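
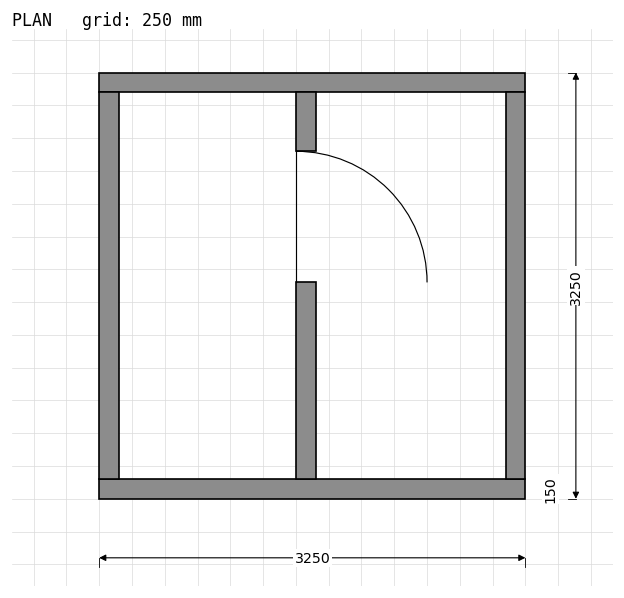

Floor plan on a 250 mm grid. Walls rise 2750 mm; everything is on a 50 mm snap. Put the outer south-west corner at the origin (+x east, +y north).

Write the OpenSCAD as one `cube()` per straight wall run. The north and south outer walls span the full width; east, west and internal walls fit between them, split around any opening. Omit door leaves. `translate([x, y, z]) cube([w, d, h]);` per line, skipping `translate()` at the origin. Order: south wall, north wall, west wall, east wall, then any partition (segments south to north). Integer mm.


cube([3250, 150, 2750]);
translate([0, 3100, 0]) cube([3250, 150, 2750]);
translate([0, 150, 0]) cube([150, 2950, 2750]);
translate([3100, 150, 0]) cube([150, 2950, 2750]);
translate([1500, 150, 0]) cube([150, 1500, 2750]);
translate([1500, 2650, 0]) cube([150, 450, 2750]);


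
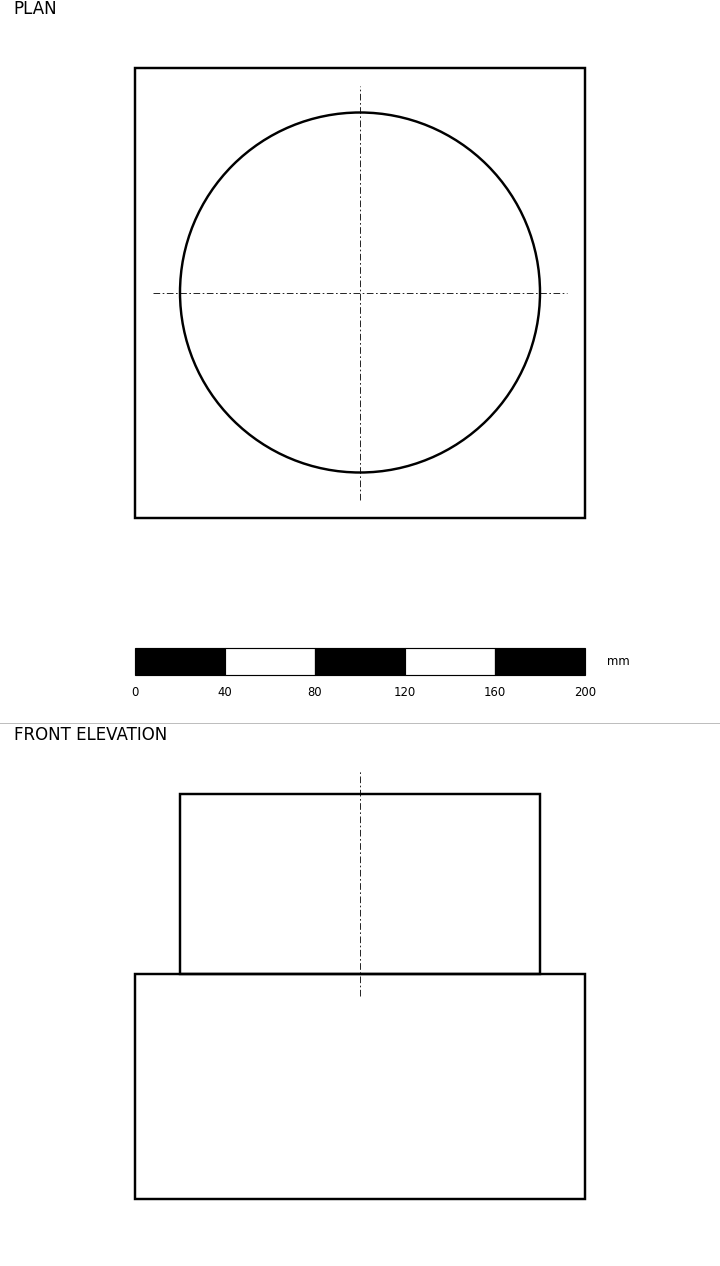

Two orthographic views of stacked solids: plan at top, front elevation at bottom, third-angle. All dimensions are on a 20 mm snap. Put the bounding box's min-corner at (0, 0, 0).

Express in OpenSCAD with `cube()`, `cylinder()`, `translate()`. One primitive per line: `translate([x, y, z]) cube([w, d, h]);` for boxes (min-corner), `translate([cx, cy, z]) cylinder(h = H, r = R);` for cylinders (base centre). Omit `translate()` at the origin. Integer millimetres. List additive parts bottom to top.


cube([200, 200, 100]);
translate([100, 100, 100]) cylinder(h = 80, r = 80);


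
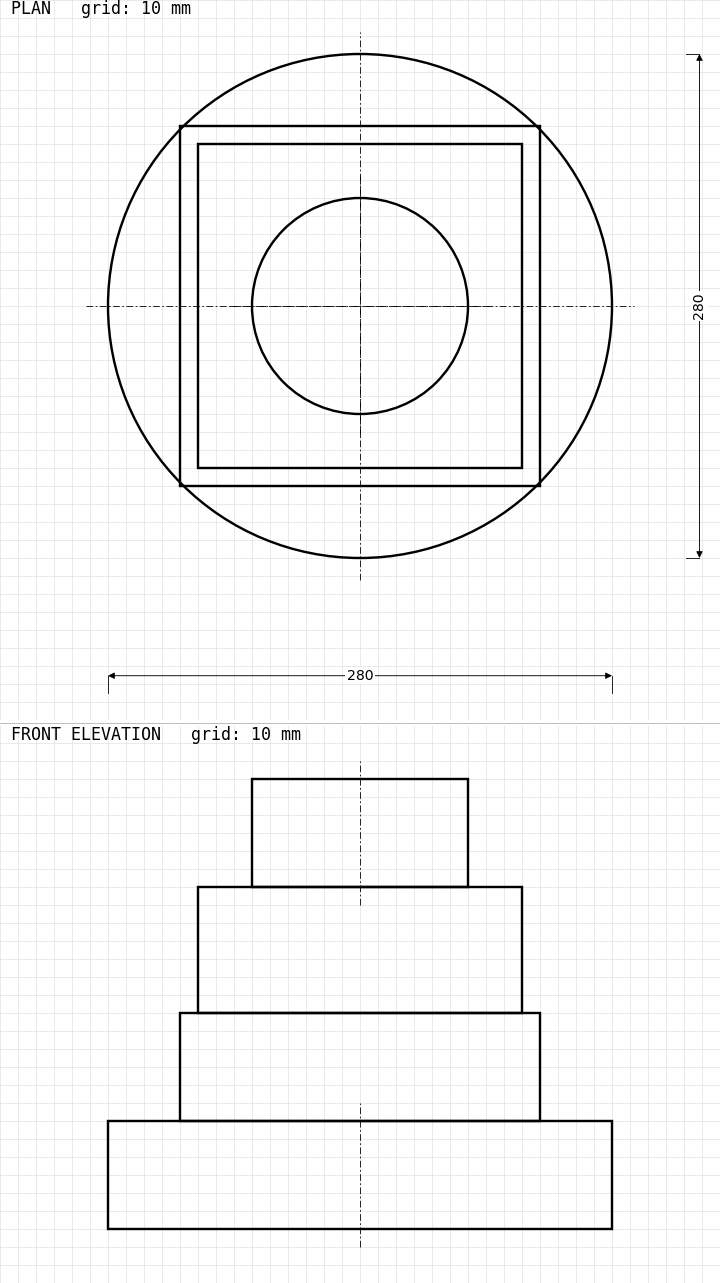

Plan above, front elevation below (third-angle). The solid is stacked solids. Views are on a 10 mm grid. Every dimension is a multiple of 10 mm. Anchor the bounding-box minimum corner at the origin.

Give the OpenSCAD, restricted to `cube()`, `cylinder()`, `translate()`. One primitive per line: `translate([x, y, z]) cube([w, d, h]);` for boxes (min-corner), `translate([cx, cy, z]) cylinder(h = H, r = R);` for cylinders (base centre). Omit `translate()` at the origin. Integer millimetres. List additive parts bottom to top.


translate([140, 140, 0]) cylinder(h = 60, r = 140);
translate([40, 40, 60]) cube([200, 200, 60]);
translate([50, 50, 120]) cube([180, 180, 70]);
translate([140, 140, 190]) cylinder(h = 60, r = 60);


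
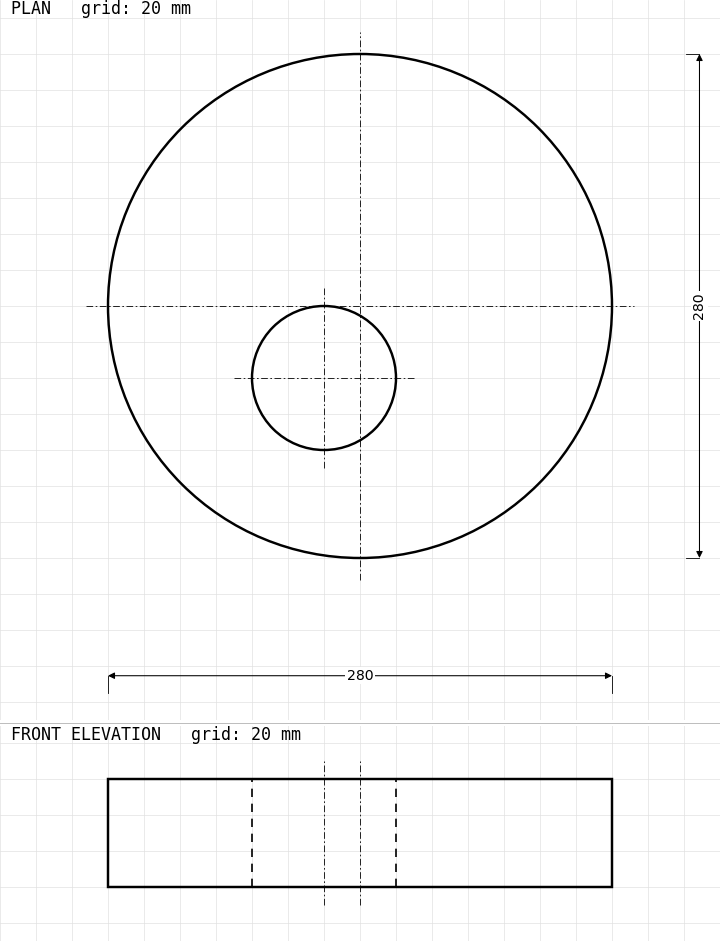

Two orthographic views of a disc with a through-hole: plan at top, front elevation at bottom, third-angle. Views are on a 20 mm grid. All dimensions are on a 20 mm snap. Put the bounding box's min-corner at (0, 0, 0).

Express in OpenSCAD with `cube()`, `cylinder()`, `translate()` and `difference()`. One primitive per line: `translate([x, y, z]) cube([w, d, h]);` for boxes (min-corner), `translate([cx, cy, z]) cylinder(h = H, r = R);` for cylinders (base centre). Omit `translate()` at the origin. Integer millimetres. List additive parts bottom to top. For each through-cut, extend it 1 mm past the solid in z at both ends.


difference() {
  translate([140, 140, 0]) cylinder(h = 60, r = 140);
  translate([120, 100, -1]) cylinder(h = 62, r = 40);
}


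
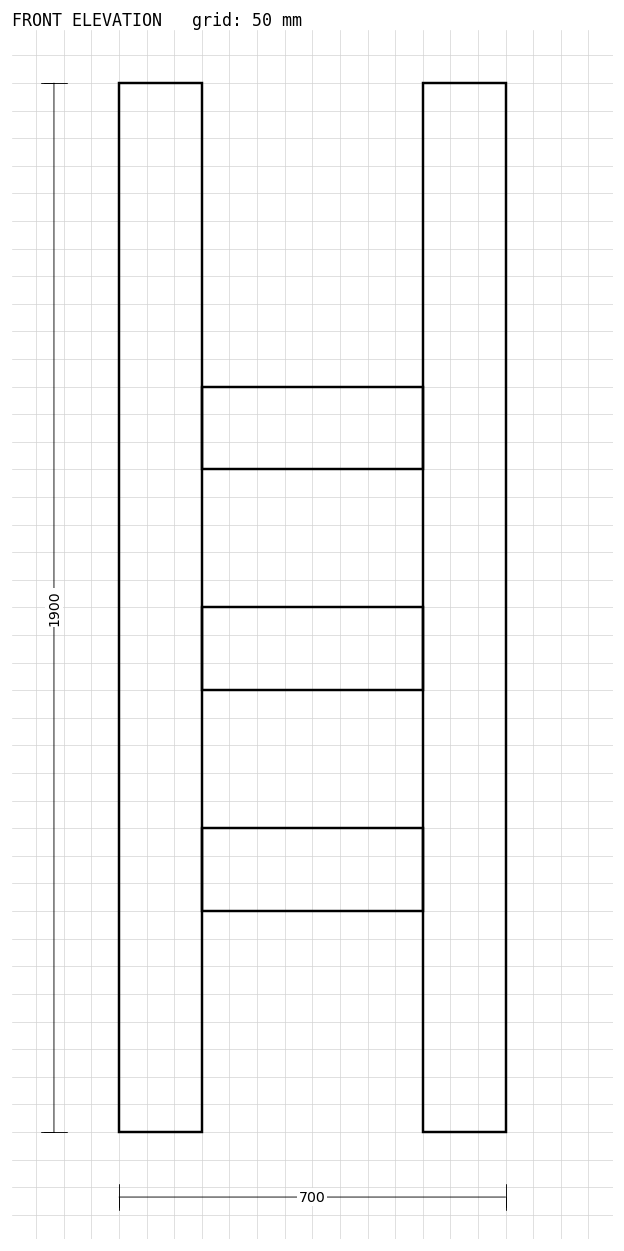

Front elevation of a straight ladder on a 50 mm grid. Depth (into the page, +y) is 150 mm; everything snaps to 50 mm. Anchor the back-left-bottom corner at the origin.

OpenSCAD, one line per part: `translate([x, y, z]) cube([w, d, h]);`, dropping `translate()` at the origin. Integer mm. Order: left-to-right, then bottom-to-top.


cube([150, 150, 1900]);
translate([150, 0, 400]) cube([400, 150, 150]);
translate([150, 0, 800]) cube([400, 150, 150]);
translate([150, 0, 1200]) cube([400, 150, 150]);
translate([550, 0, 0]) cube([150, 150, 1900]);


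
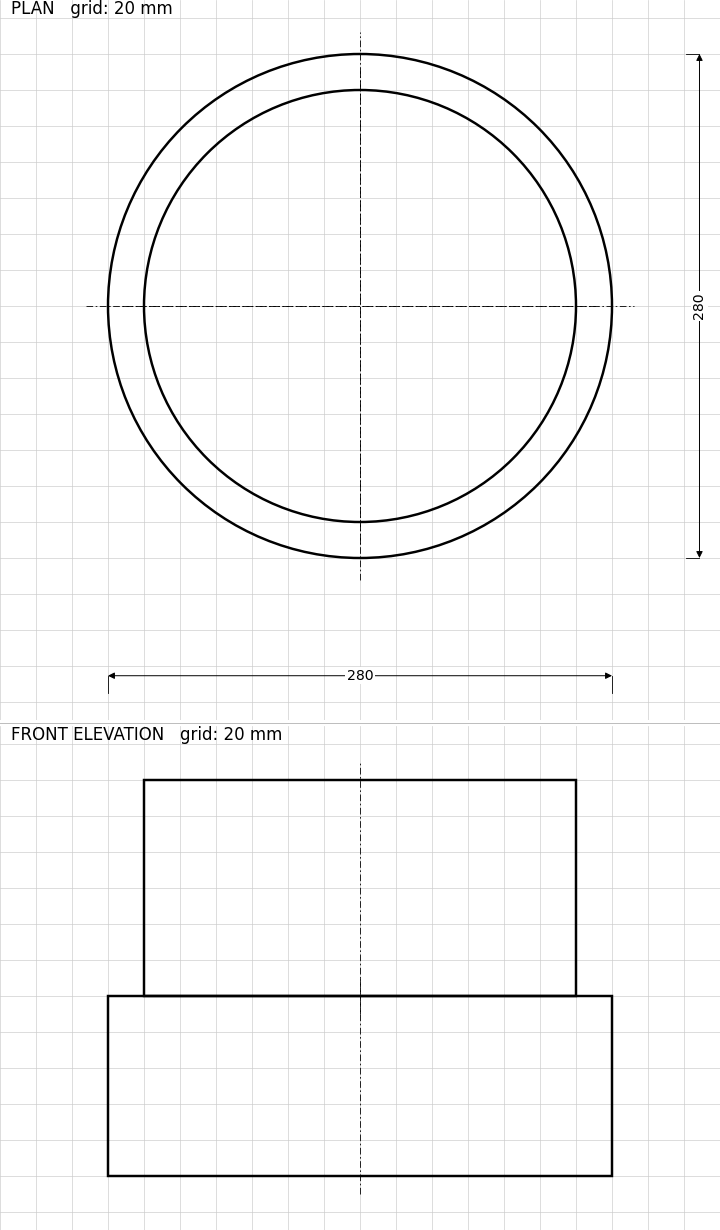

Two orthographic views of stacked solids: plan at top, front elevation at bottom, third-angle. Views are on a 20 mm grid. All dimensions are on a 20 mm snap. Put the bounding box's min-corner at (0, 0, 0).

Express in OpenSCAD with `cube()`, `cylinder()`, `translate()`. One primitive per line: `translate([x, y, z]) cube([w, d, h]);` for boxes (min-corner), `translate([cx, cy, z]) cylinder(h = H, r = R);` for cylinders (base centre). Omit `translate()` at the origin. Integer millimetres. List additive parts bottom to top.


translate([140, 140, 0]) cylinder(h = 100, r = 140);
translate([140, 140, 100]) cylinder(h = 120, r = 120);


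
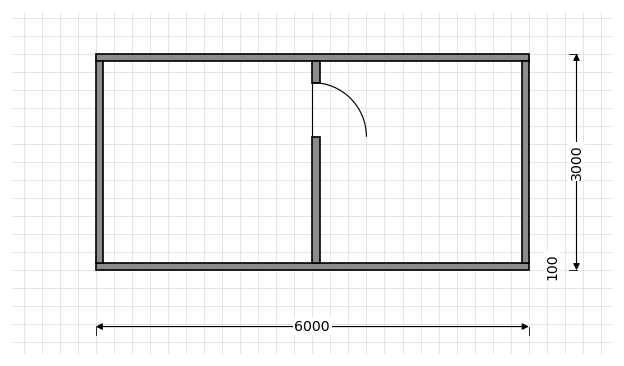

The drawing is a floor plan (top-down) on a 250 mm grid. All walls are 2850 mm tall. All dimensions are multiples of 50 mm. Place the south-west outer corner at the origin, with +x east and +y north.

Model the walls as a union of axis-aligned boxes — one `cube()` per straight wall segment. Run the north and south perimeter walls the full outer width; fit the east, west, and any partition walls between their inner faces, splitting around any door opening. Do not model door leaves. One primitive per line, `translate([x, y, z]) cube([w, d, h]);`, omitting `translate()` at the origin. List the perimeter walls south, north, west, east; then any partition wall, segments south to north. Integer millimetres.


cube([6000, 100, 2850]);
translate([0, 2900, 0]) cube([6000, 100, 2850]);
translate([0, 100, 0]) cube([100, 2800, 2850]);
translate([5900, 100, 0]) cube([100, 2800, 2850]);
translate([3000, 100, 0]) cube([100, 1750, 2850]);
translate([3000, 2600, 0]) cube([100, 300, 2850]);


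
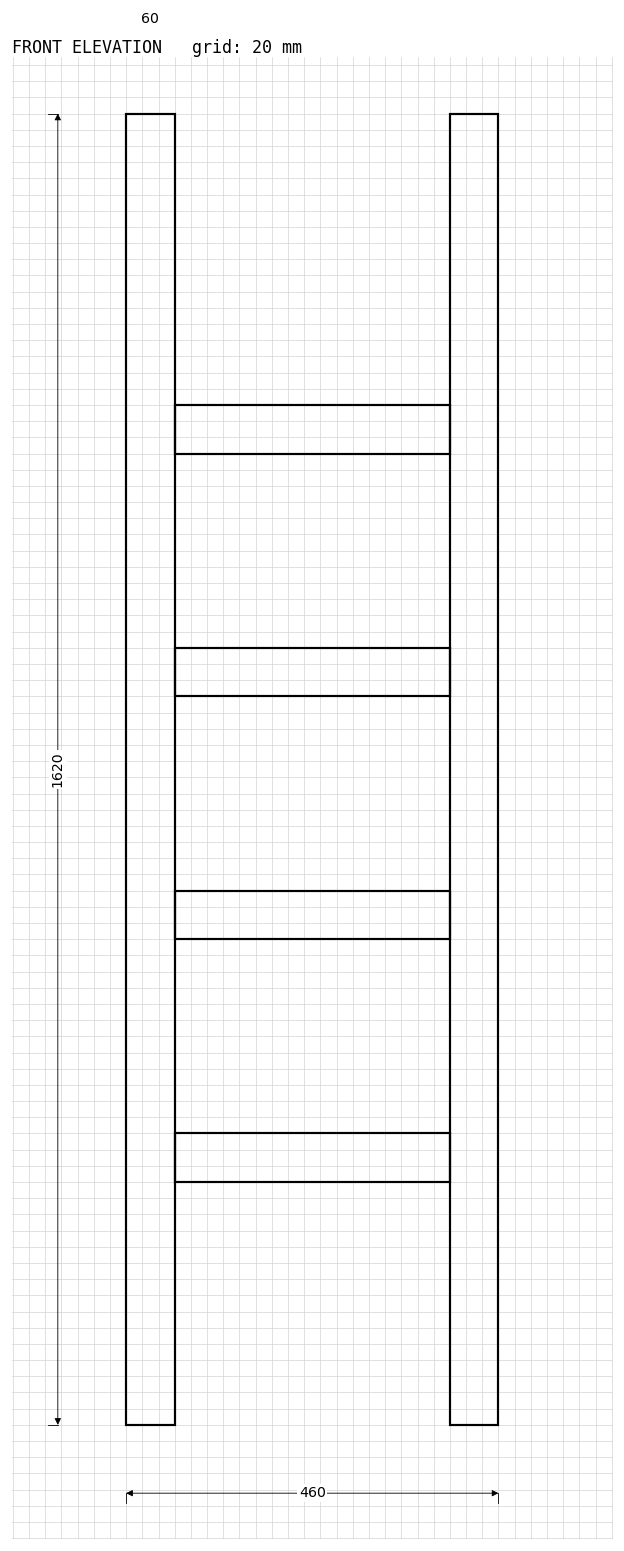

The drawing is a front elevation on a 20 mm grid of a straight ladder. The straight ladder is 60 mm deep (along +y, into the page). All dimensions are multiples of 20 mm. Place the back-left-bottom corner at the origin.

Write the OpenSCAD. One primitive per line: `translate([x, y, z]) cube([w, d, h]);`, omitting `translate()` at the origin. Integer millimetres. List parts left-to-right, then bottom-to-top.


cube([60, 60, 1620]);
translate([60, 0, 300]) cube([340, 60, 60]);
translate([60, 0, 600]) cube([340, 60, 60]);
translate([60, 0, 900]) cube([340, 60, 60]);
translate([60, 0, 1200]) cube([340, 60, 60]);
translate([400, 0, 0]) cube([60, 60, 1620]);


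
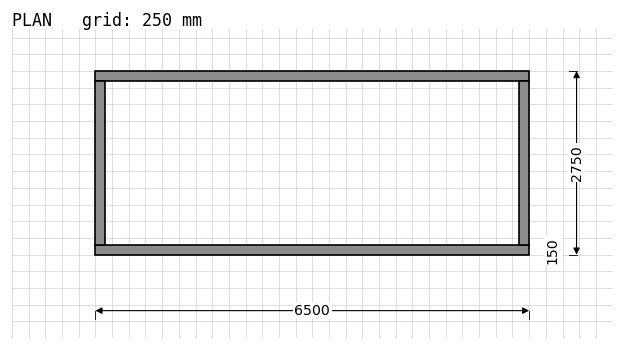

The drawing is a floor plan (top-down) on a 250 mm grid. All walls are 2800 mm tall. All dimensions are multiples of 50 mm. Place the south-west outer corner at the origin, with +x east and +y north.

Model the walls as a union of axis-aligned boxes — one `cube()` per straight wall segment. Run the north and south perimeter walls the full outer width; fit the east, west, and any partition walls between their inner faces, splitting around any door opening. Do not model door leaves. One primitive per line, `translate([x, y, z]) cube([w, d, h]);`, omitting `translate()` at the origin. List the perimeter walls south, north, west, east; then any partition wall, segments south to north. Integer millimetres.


cube([6500, 150, 2800]);
translate([0, 2600, 0]) cube([6500, 150, 2800]);
translate([0, 150, 0]) cube([150, 2450, 2800]);
translate([6350, 150, 0]) cube([150, 2450, 2800]);


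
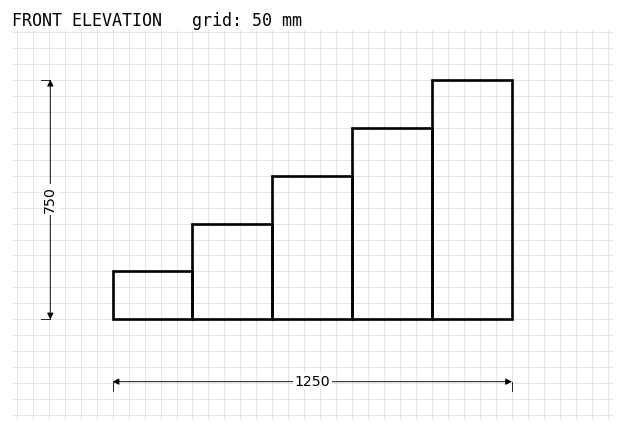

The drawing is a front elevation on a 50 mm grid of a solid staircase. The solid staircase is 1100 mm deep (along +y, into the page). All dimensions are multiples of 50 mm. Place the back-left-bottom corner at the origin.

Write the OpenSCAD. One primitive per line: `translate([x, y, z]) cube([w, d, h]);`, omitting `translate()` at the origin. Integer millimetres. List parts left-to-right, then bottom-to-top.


cube([250, 1100, 150]);
translate([250, 0, 0]) cube([250, 1100, 300]);
translate([500, 0, 0]) cube([250, 1100, 450]);
translate([750, 0, 0]) cube([250, 1100, 600]);
translate([1000, 0, 0]) cube([250, 1100, 750]);


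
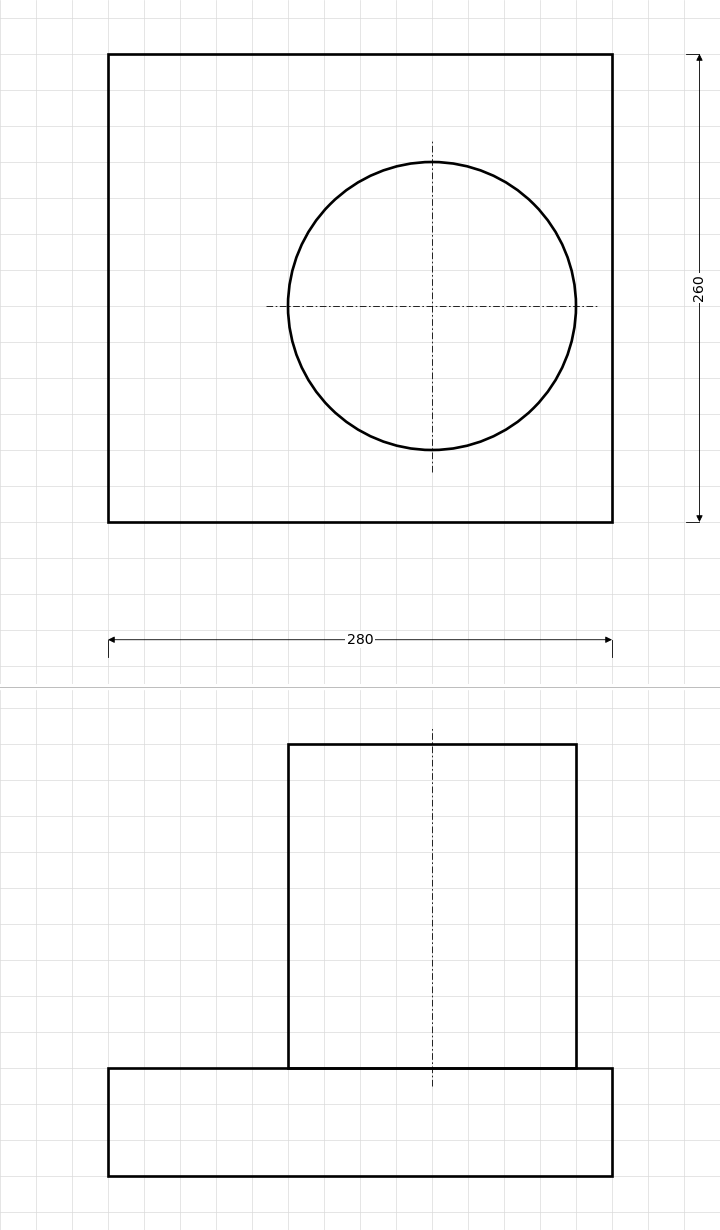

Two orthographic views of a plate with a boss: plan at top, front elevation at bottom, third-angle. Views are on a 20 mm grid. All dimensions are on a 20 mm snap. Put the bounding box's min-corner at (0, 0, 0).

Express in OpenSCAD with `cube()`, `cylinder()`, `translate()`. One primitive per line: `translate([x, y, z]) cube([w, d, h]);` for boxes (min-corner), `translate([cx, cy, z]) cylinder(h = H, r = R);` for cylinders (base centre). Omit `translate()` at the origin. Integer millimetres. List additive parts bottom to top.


cube([280, 260, 60]);
translate([180, 120, 60]) cylinder(h = 180, r = 80);


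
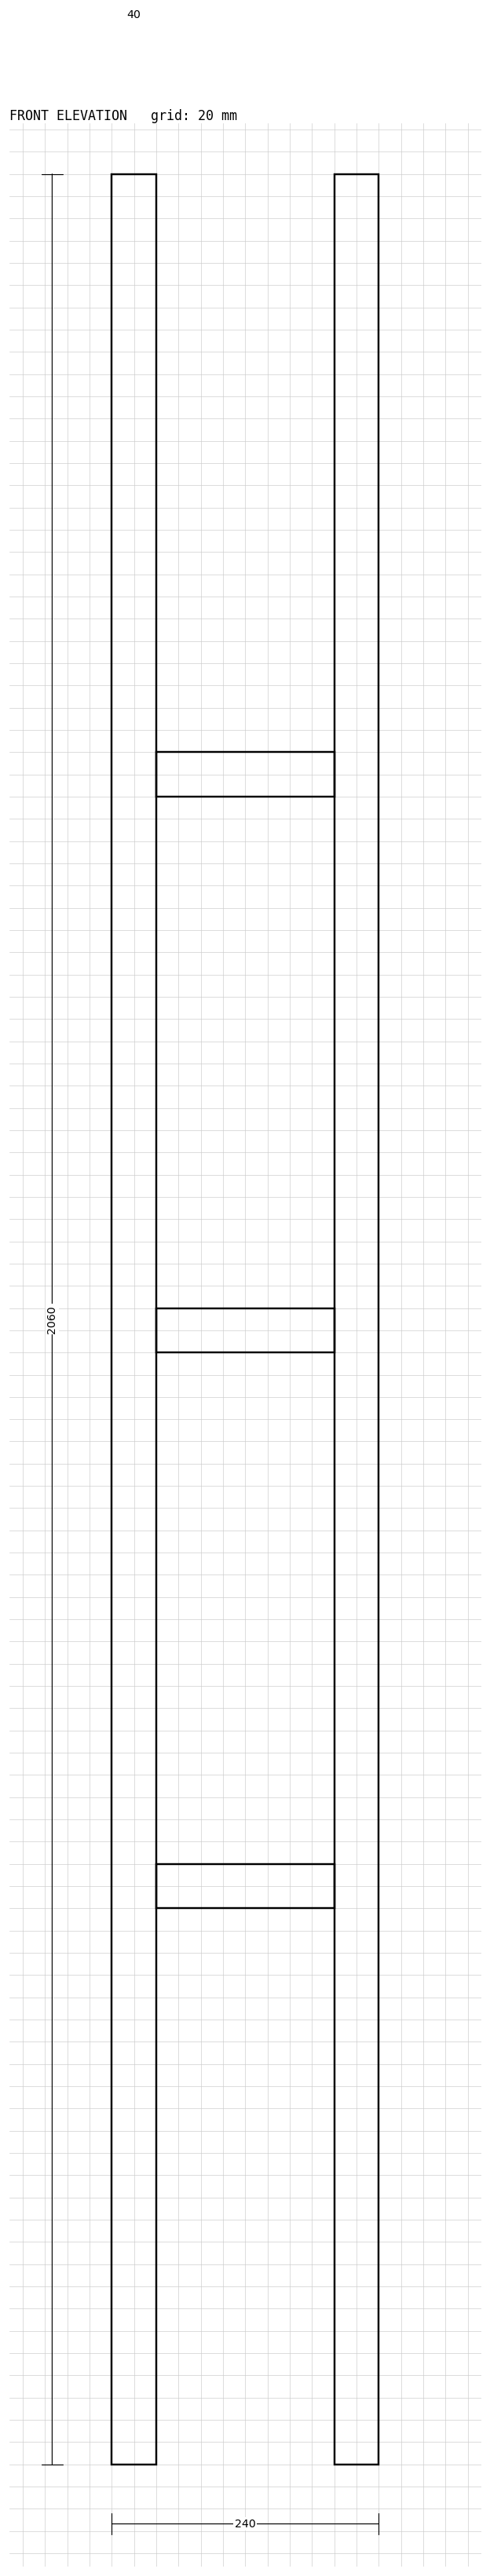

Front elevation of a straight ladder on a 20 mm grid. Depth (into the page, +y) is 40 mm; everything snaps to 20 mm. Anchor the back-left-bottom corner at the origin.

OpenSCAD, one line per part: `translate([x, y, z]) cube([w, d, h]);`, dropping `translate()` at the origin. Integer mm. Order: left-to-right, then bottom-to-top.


cube([40, 40, 2060]);
translate([40, 0, 500]) cube([160, 40, 40]);
translate([40, 0, 1000]) cube([160, 40, 40]);
translate([40, 0, 1500]) cube([160, 40, 40]);
translate([200, 0, 0]) cube([40, 40, 2060]);


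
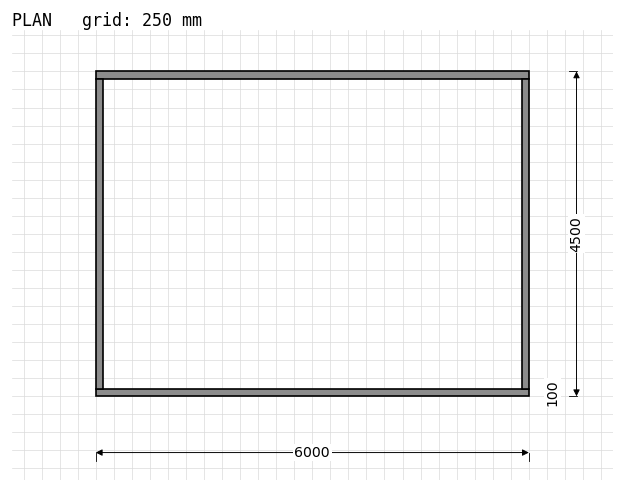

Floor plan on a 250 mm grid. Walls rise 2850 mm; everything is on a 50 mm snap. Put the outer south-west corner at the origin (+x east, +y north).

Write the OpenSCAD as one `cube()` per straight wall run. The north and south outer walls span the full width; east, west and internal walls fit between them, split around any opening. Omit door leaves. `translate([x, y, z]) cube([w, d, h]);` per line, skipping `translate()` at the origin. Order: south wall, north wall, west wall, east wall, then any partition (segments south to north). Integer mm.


cube([6000, 100, 2850]);
translate([0, 4400, 0]) cube([6000, 100, 2850]);
translate([0, 100, 0]) cube([100, 4300, 2850]);
translate([5900, 100, 0]) cube([100, 4300, 2850]);


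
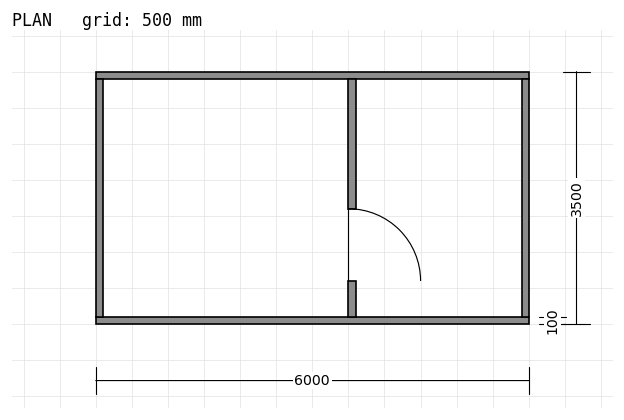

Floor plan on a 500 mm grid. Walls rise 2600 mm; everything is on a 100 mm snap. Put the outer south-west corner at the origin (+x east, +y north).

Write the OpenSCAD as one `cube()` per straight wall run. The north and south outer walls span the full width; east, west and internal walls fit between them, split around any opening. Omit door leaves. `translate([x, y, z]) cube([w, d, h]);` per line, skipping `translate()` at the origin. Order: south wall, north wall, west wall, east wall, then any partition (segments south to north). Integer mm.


cube([6000, 100, 2600]);
translate([0, 3400, 0]) cube([6000, 100, 2600]);
translate([0, 100, 0]) cube([100, 3300, 2600]);
translate([5900, 100, 0]) cube([100, 3300, 2600]);
translate([3500, 100, 0]) cube([100, 500, 2600]);
translate([3500, 1600, 0]) cube([100, 1800, 2600]);


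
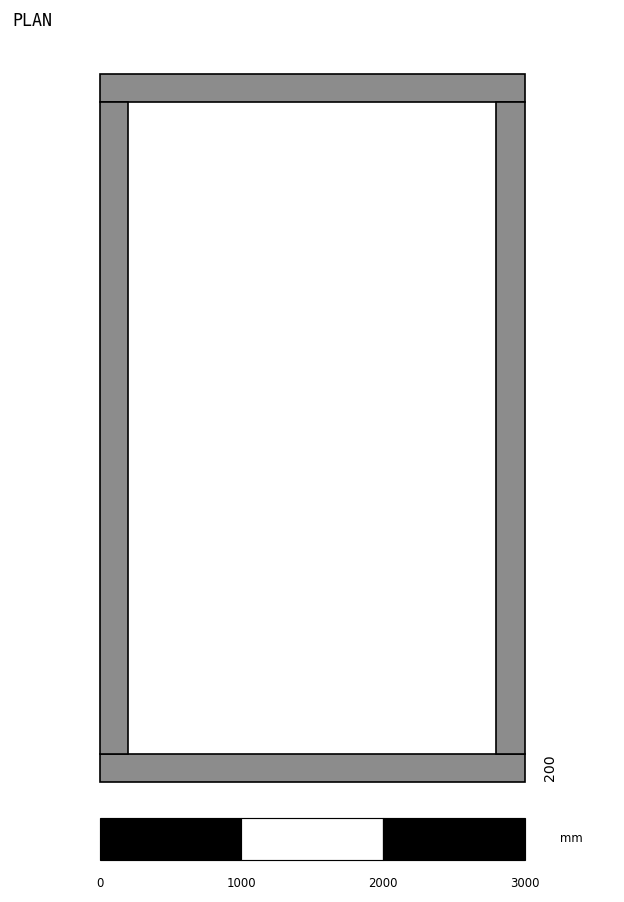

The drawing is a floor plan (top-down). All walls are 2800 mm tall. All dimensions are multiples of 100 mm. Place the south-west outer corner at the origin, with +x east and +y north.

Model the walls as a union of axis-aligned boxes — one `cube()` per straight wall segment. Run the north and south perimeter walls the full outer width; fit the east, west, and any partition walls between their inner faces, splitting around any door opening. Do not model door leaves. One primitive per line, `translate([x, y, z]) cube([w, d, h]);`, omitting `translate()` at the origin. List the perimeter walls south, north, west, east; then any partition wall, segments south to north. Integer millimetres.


cube([3000, 200, 2800]);
translate([0, 4800, 0]) cube([3000, 200, 2800]);
translate([0, 200, 0]) cube([200, 4600, 2800]);
translate([2800, 200, 0]) cube([200, 4600, 2800]);


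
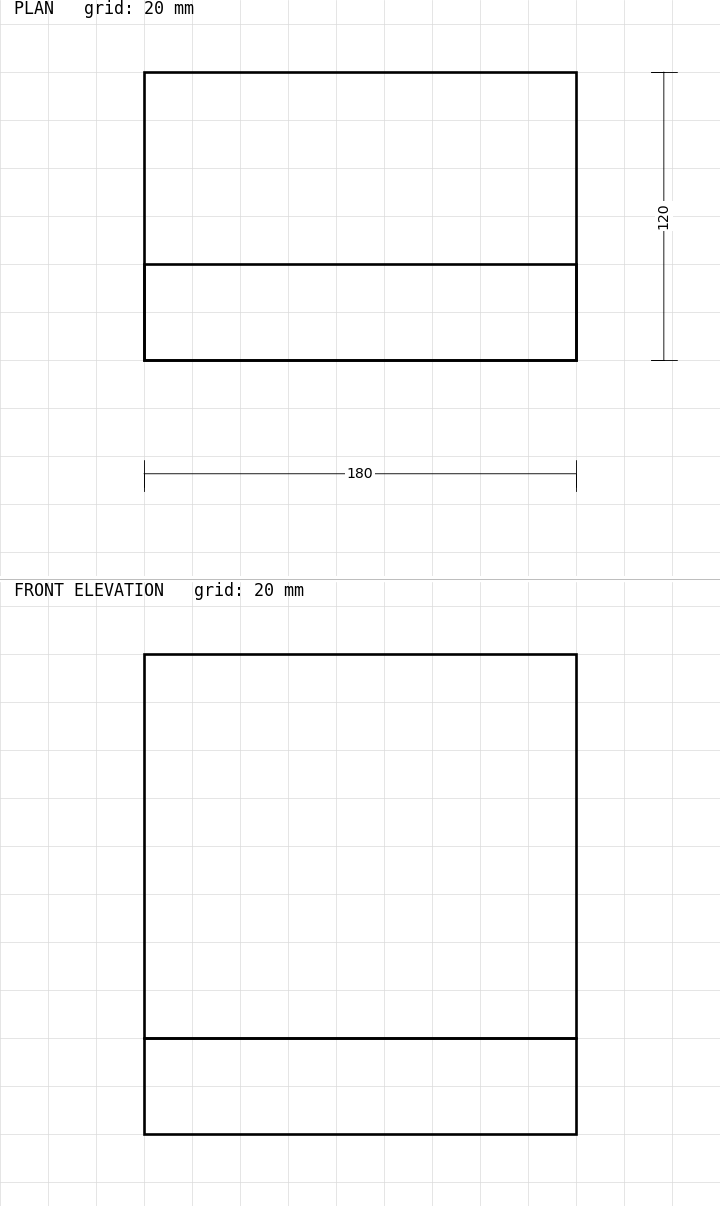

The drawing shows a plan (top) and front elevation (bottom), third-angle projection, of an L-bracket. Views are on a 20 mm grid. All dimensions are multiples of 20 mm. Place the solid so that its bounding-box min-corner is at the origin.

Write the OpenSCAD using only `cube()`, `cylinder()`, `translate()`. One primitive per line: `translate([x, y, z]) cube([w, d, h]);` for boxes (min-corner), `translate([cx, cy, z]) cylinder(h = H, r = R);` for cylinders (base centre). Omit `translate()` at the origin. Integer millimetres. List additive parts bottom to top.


cube([180, 120, 40]);
translate([0, 0, 40]) cube([180, 40, 160]);


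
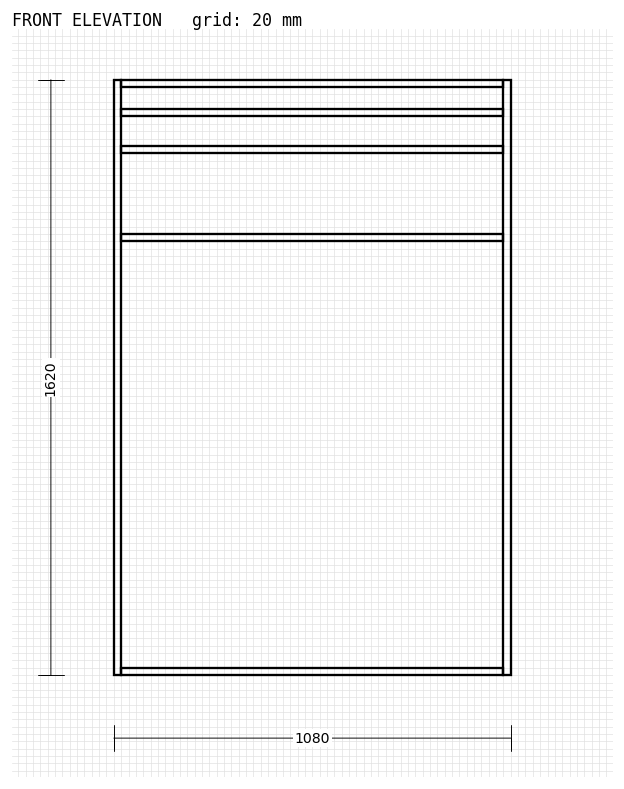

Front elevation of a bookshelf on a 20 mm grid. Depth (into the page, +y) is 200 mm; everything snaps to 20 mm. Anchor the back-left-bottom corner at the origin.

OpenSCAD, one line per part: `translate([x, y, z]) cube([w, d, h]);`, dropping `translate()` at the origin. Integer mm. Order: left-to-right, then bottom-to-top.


cube([20, 200, 1620]);
translate([20, 0, 0]) cube([1040, 200, 20]);
translate([20, 0, 1180]) cube([1040, 200, 20]);
translate([20, 0, 1420]) cube([1040, 200, 20]);
translate([20, 0, 1520]) cube([1040, 200, 20]);
translate([20, 0, 1600]) cube([1040, 200, 20]);
translate([1060, 0, 0]) cube([20, 200, 1620]);


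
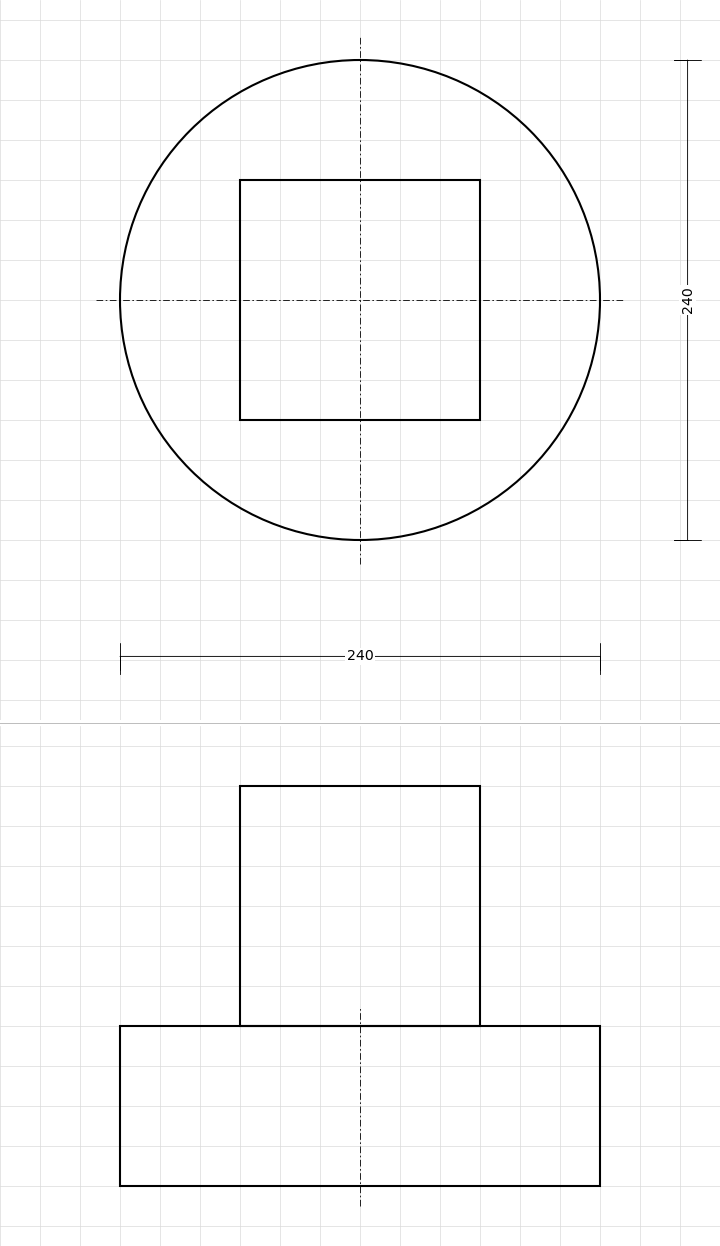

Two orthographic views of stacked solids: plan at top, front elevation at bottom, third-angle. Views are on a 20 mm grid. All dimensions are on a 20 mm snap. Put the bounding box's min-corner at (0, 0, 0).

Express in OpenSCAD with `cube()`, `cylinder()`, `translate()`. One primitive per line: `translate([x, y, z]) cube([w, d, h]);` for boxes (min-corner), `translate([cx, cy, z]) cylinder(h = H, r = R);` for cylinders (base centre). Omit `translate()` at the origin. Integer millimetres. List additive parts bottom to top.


translate([120, 120, 0]) cylinder(h = 80, r = 120);
translate([60, 60, 80]) cube([120, 120, 120]);


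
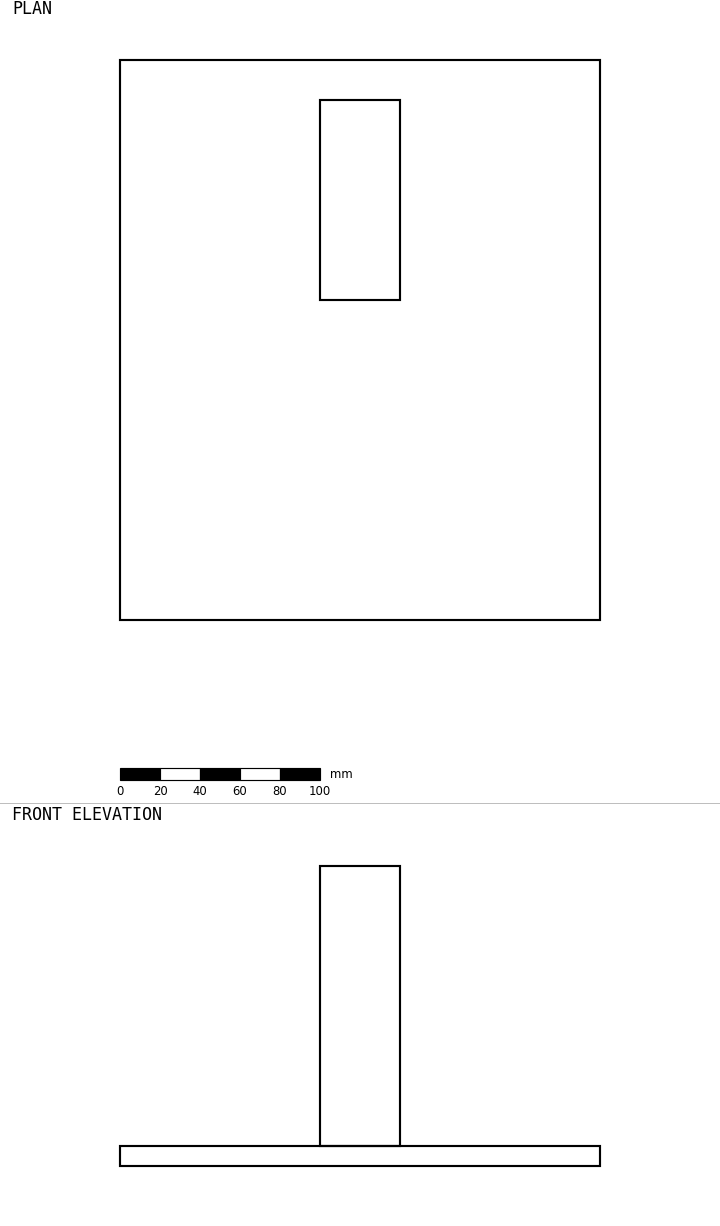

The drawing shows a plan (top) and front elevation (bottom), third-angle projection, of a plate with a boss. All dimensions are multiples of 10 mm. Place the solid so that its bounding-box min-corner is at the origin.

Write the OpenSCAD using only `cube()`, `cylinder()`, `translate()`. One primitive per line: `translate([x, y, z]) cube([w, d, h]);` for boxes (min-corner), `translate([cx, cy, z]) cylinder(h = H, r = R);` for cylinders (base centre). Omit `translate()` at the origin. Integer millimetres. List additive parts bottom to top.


cube([240, 280, 10]);
translate([100, 160, 10]) cube([40, 100, 140]);


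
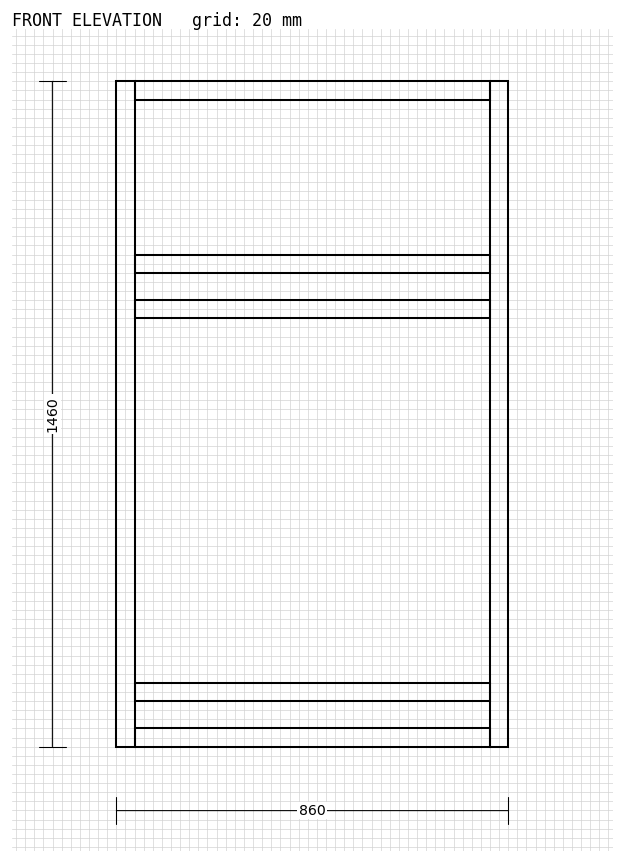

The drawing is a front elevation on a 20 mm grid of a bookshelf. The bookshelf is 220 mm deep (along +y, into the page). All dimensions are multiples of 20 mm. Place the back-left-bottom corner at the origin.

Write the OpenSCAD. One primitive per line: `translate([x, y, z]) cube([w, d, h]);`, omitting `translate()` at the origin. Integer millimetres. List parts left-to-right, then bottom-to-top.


cube([40, 220, 1460]);
translate([40, 0, 0]) cube([780, 220, 40]);
translate([40, 0, 100]) cube([780, 220, 40]);
translate([40, 0, 940]) cube([780, 220, 40]);
translate([40, 0, 1040]) cube([780, 220, 40]);
translate([40, 0, 1420]) cube([780, 220, 40]);
translate([820, 0, 0]) cube([40, 220, 1460]);


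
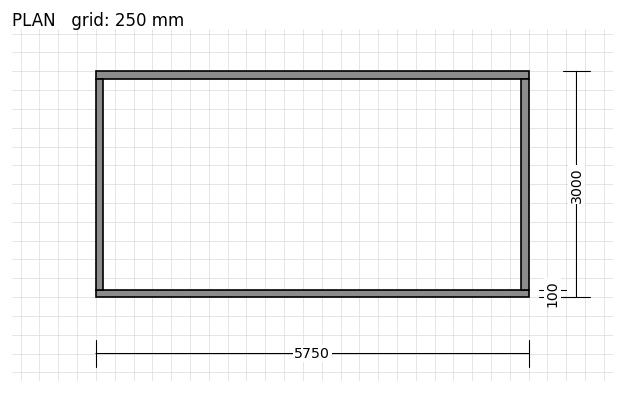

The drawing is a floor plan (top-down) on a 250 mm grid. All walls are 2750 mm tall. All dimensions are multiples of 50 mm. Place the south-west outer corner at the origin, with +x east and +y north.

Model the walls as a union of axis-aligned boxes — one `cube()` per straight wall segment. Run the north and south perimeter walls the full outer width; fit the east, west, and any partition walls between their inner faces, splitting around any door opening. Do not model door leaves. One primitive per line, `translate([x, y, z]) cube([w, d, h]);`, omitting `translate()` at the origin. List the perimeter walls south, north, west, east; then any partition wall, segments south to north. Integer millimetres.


cube([5750, 100, 2750]);
translate([0, 2900, 0]) cube([5750, 100, 2750]);
translate([0, 100, 0]) cube([100, 2800, 2750]);
translate([5650, 100, 0]) cube([100, 2800, 2750]);


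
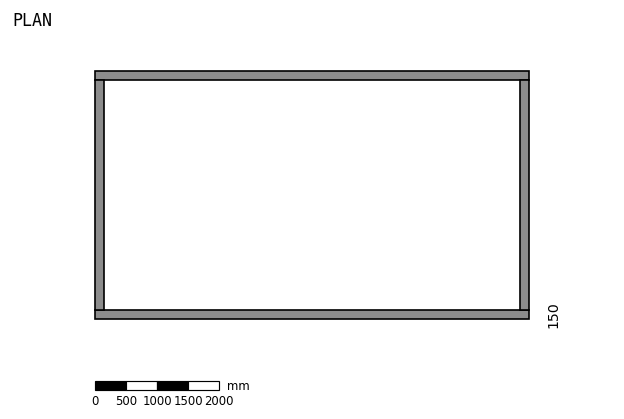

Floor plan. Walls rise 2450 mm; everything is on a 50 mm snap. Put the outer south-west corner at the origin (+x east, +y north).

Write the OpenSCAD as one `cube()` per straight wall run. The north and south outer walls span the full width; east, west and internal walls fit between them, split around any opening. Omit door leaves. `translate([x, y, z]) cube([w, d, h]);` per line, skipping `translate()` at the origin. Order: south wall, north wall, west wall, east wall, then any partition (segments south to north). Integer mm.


cube([7000, 150, 2450]);
translate([0, 3850, 0]) cube([7000, 150, 2450]);
translate([0, 150, 0]) cube([150, 3700, 2450]);
translate([6850, 150, 0]) cube([150, 3700, 2450]);


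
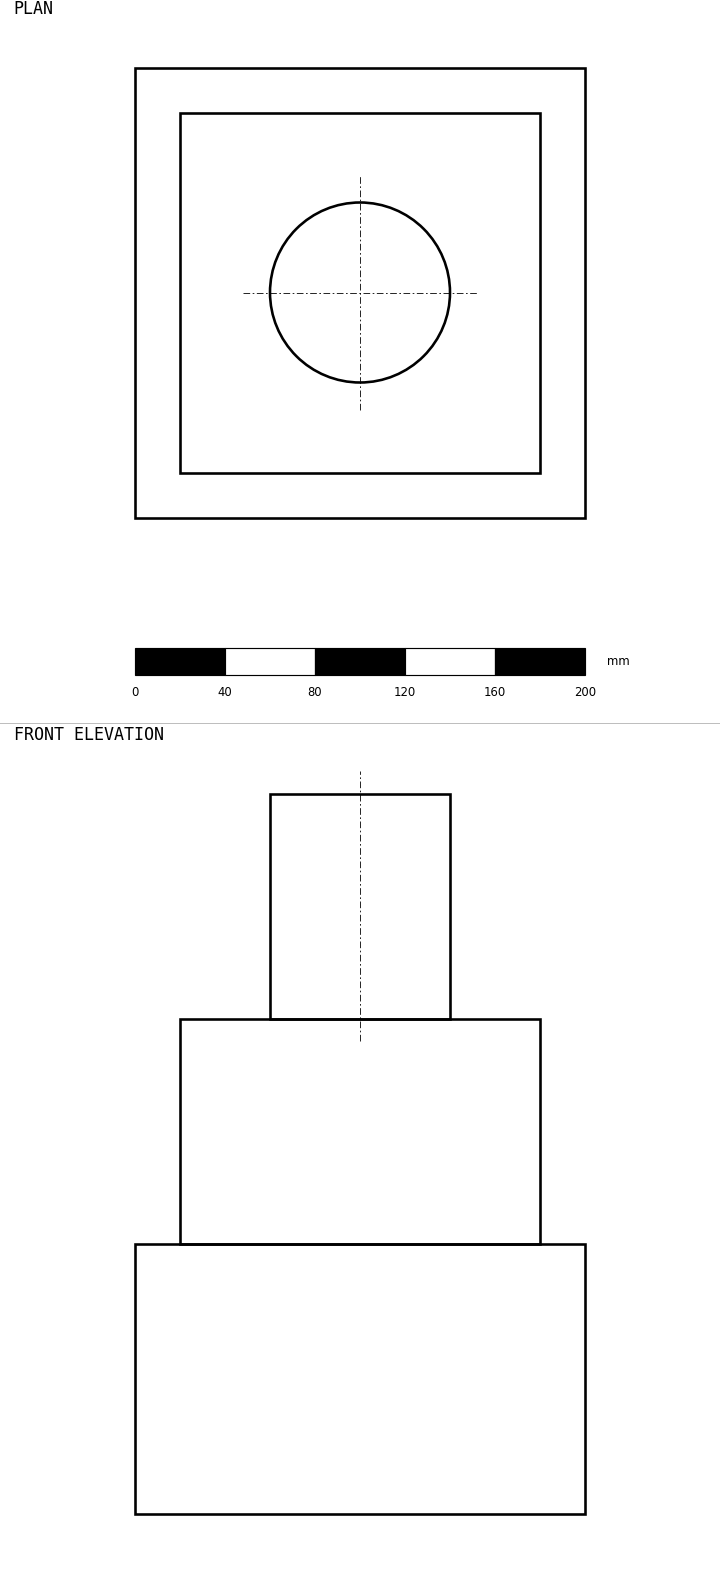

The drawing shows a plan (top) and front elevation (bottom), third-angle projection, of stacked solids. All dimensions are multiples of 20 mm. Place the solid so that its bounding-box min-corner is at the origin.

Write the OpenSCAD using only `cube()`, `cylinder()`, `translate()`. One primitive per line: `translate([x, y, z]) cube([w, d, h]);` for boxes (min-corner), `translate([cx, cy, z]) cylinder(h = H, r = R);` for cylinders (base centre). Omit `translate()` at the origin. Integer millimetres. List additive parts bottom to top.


cube([200, 200, 120]);
translate([20, 20, 120]) cube([160, 160, 100]);
translate([100, 100, 220]) cylinder(h = 100, r = 40);


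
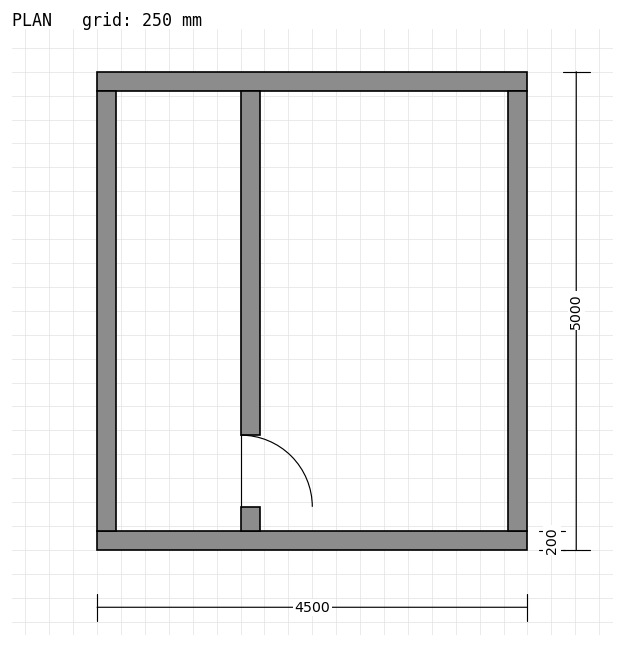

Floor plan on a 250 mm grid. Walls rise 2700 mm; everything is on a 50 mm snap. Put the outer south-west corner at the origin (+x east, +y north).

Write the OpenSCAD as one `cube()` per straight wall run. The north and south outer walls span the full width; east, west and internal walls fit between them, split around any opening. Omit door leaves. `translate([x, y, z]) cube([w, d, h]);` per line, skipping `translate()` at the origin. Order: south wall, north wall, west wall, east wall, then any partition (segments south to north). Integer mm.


cube([4500, 200, 2700]);
translate([0, 4800, 0]) cube([4500, 200, 2700]);
translate([0, 200, 0]) cube([200, 4600, 2700]);
translate([4300, 200, 0]) cube([200, 4600, 2700]);
translate([1500, 200, 0]) cube([200, 250, 2700]);
translate([1500, 1200, 0]) cube([200, 3600, 2700]);


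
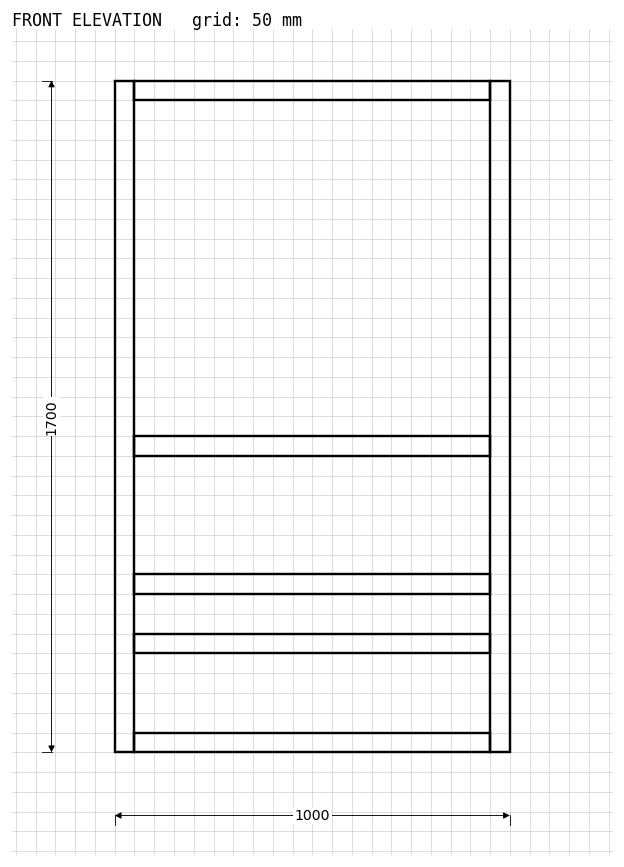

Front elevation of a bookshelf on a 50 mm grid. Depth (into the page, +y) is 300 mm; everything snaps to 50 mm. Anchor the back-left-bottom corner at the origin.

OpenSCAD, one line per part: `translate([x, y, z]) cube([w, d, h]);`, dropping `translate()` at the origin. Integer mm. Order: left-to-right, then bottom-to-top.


cube([50, 300, 1700]);
translate([50, 0, 0]) cube([900, 300, 50]);
translate([50, 0, 250]) cube([900, 300, 50]);
translate([50, 0, 400]) cube([900, 300, 50]);
translate([50, 0, 750]) cube([900, 300, 50]);
translate([50, 0, 1650]) cube([900, 300, 50]);
translate([950, 0, 0]) cube([50, 300, 1700]);


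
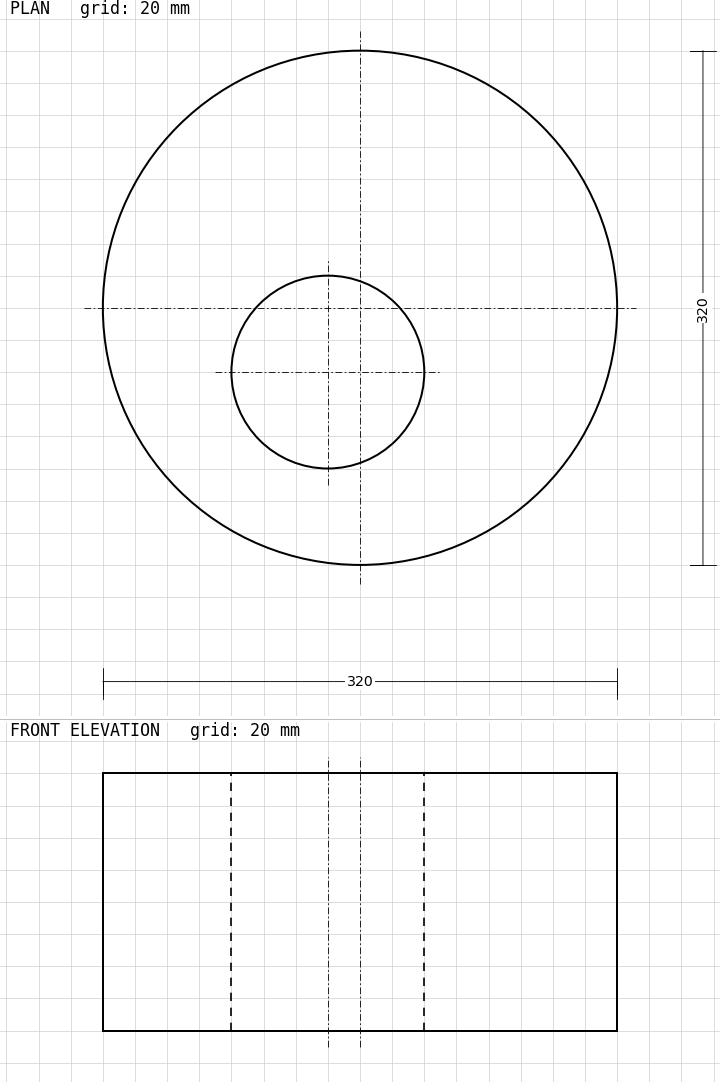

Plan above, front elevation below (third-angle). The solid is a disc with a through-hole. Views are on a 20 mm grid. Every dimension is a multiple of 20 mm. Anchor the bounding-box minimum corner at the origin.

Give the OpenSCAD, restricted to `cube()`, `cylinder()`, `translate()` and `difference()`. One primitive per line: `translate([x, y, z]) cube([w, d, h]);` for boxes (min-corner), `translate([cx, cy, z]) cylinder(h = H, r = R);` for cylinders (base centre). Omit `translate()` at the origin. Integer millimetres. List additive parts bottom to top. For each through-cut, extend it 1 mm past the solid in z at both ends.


difference() {
  translate([160, 160, 0]) cylinder(h = 160, r = 160);
  translate([140, 120, -1]) cylinder(h = 162, r = 60);
}


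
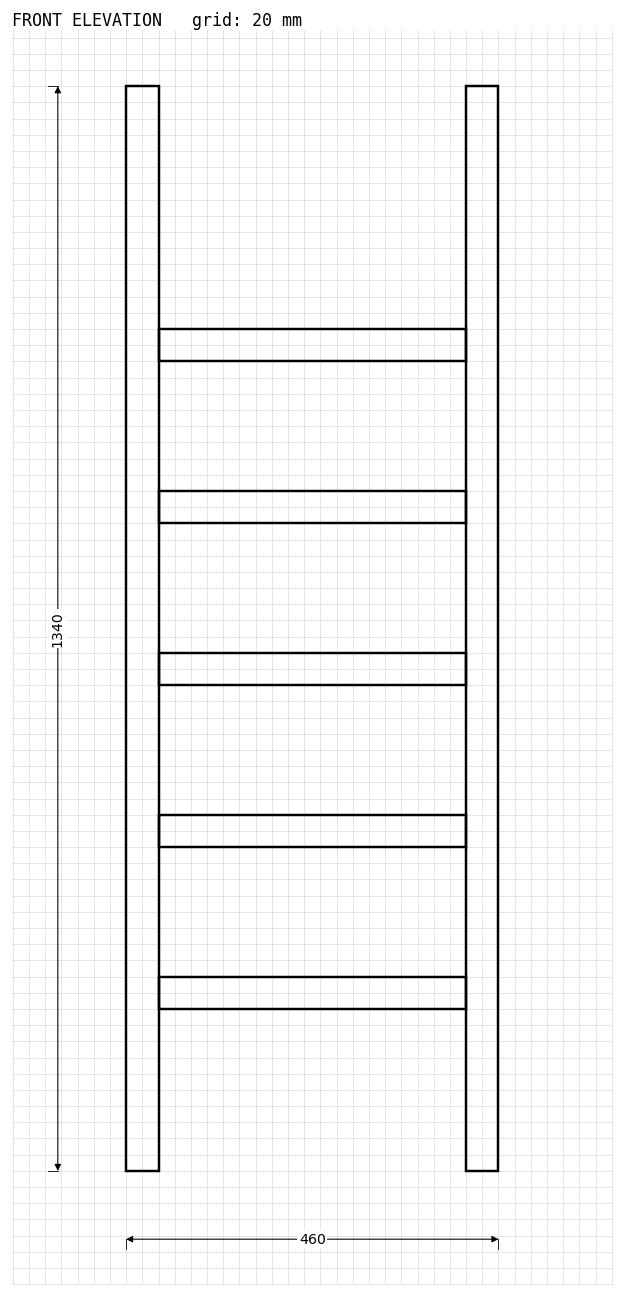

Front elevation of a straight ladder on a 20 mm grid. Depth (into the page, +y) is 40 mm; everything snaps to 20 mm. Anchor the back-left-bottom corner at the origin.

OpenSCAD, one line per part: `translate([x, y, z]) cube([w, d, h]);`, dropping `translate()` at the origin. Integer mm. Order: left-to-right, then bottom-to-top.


cube([40, 40, 1340]);
translate([40, 0, 200]) cube([380, 40, 40]);
translate([40, 0, 400]) cube([380, 40, 40]);
translate([40, 0, 600]) cube([380, 40, 40]);
translate([40, 0, 800]) cube([380, 40, 40]);
translate([40, 0, 1000]) cube([380, 40, 40]);
translate([420, 0, 0]) cube([40, 40, 1340]);


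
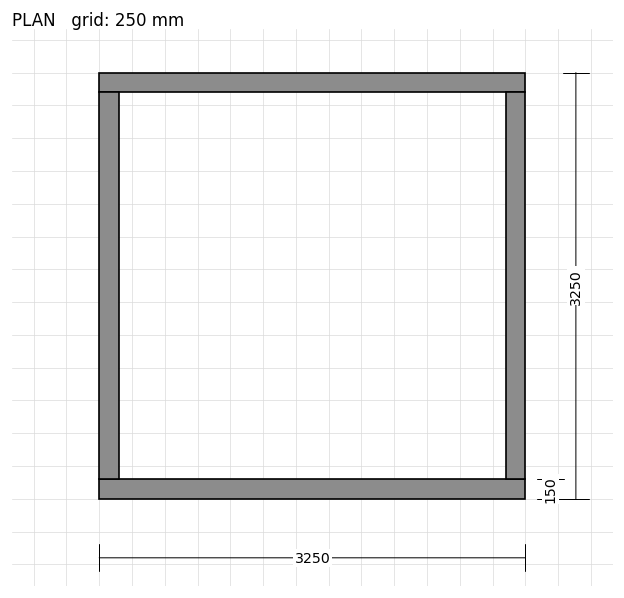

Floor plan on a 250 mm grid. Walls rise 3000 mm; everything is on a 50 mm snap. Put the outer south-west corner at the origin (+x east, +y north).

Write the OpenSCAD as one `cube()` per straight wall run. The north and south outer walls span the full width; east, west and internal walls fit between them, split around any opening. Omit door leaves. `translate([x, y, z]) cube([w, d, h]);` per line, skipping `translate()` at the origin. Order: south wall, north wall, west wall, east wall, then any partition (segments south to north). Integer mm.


cube([3250, 150, 3000]);
translate([0, 3100, 0]) cube([3250, 150, 3000]);
translate([0, 150, 0]) cube([150, 2950, 3000]);
translate([3100, 150, 0]) cube([150, 2950, 3000]);


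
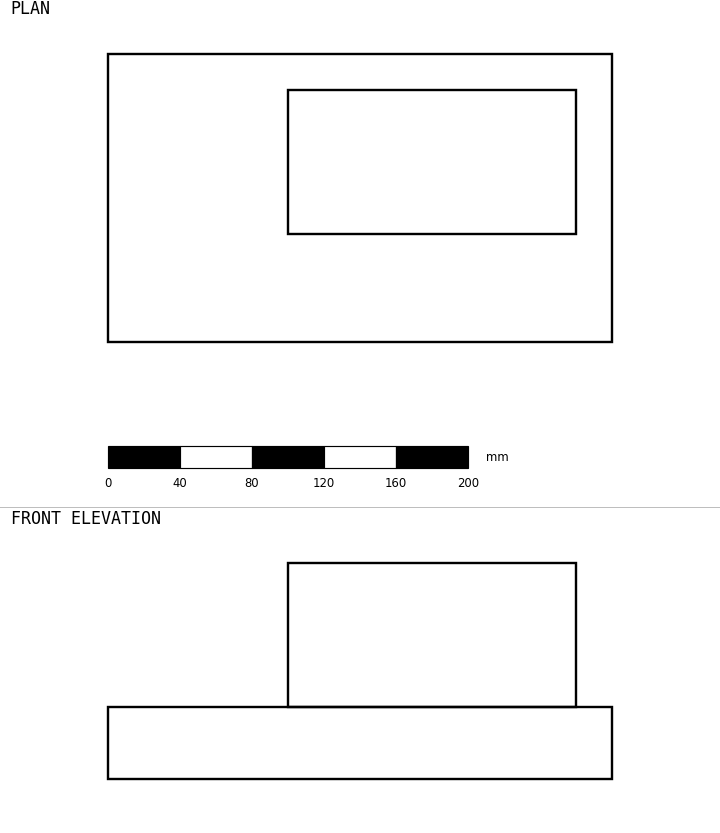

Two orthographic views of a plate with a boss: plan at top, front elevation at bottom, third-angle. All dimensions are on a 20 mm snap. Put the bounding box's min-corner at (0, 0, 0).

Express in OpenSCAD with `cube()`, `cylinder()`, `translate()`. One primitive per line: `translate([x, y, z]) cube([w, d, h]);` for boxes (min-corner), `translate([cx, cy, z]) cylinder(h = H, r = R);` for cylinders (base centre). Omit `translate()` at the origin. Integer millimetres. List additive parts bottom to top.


cube([280, 160, 40]);
translate([100, 60, 40]) cube([160, 80, 80]);


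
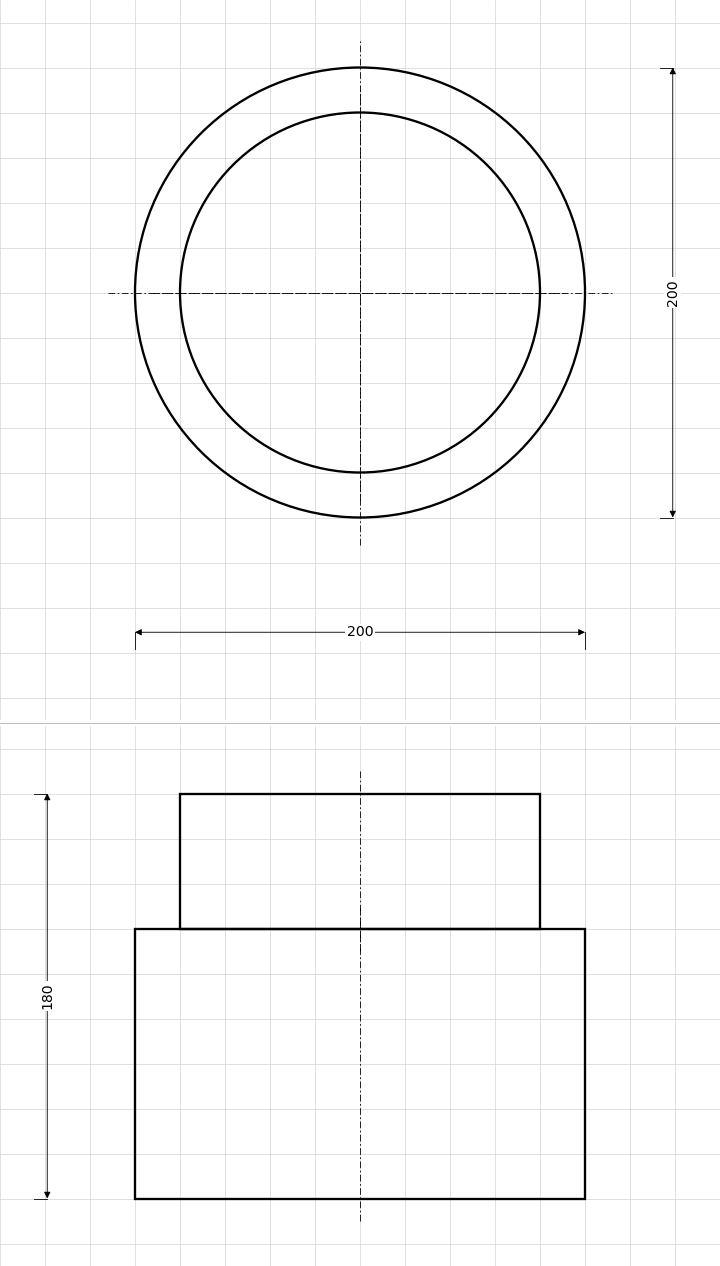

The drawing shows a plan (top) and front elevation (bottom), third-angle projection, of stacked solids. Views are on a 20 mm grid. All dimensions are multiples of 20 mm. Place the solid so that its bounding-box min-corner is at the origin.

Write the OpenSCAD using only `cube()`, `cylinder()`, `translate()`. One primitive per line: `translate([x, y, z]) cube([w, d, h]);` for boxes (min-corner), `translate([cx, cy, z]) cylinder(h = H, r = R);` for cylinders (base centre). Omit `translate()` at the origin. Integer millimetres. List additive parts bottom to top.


translate([100, 100, 0]) cylinder(h = 120, r = 100);
translate([100, 100, 120]) cylinder(h = 60, r = 80);


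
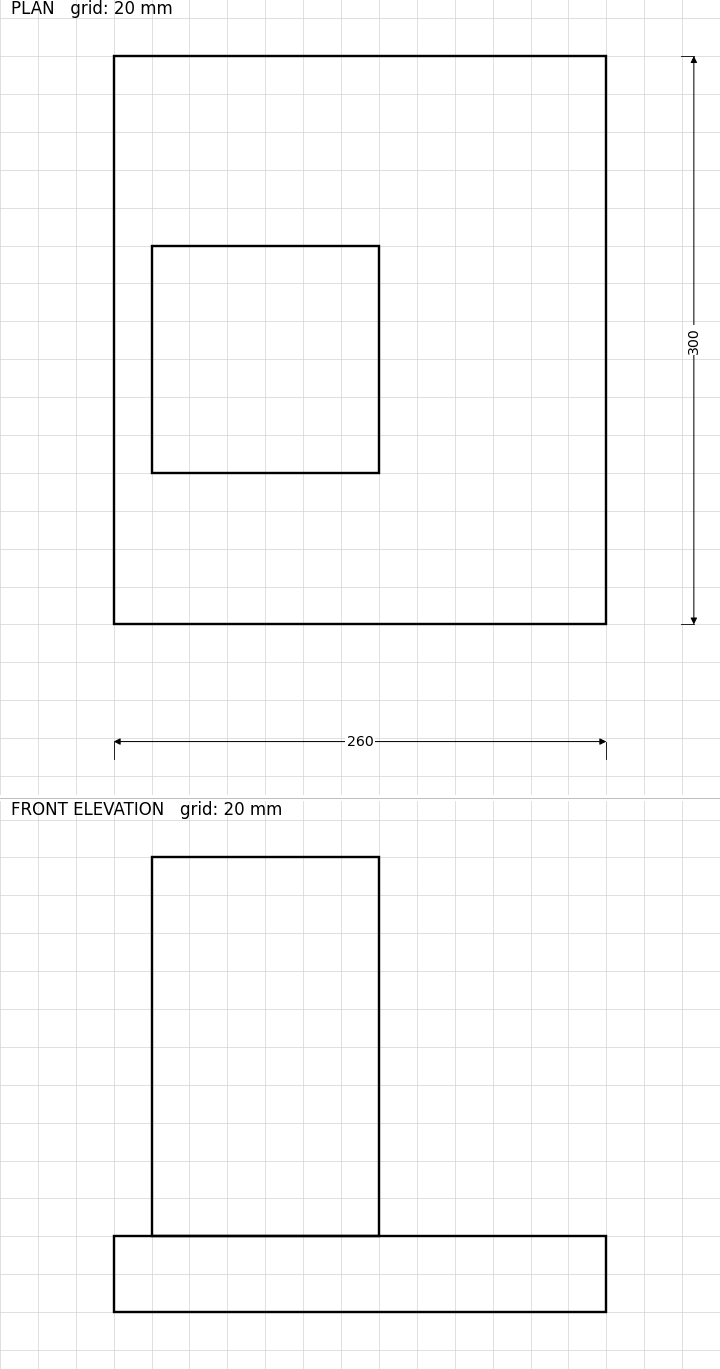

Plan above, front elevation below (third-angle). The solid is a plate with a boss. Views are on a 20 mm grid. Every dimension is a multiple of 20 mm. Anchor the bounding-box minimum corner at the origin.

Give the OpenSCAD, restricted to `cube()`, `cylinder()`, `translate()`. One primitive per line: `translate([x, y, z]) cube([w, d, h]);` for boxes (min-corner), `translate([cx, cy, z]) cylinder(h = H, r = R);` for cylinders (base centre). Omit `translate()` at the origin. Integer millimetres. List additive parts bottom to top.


cube([260, 300, 40]);
translate([20, 80, 40]) cube([120, 120, 200]);


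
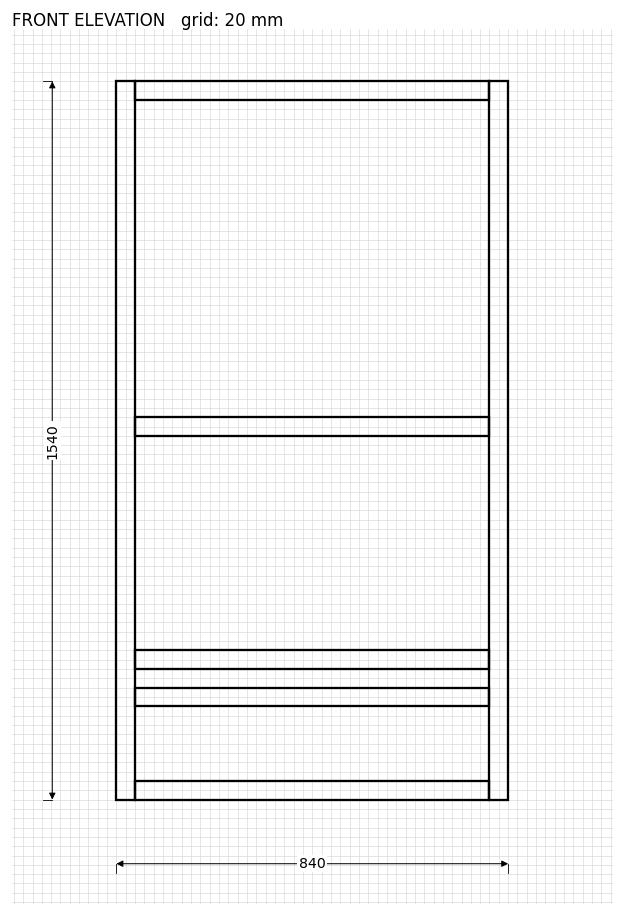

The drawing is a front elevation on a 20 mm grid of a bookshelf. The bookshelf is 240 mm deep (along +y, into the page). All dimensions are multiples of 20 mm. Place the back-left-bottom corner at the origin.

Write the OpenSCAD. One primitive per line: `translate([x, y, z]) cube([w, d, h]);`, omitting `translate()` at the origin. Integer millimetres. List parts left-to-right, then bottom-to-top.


cube([40, 240, 1540]);
translate([40, 0, 0]) cube([760, 240, 40]);
translate([40, 0, 200]) cube([760, 240, 40]);
translate([40, 0, 280]) cube([760, 240, 40]);
translate([40, 0, 780]) cube([760, 240, 40]);
translate([40, 0, 1500]) cube([760, 240, 40]);
translate([800, 0, 0]) cube([40, 240, 1540]);


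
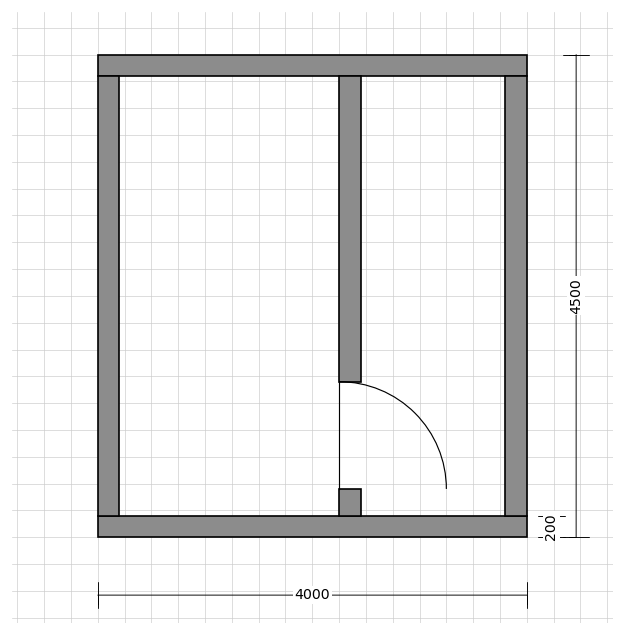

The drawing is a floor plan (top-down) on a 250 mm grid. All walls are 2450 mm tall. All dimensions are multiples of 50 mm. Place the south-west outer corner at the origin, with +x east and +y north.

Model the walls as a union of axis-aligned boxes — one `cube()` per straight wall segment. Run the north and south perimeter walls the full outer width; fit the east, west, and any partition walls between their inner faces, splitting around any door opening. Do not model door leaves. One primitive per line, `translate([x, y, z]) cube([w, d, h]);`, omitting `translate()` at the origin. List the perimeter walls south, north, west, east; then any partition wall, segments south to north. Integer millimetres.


cube([4000, 200, 2450]);
translate([0, 4300, 0]) cube([4000, 200, 2450]);
translate([0, 200, 0]) cube([200, 4100, 2450]);
translate([3800, 200, 0]) cube([200, 4100, 2450]);
translate([2250, 200, 0]) cube([200, 250, 2450]);
translate([2250, 1450, 0]) cube([200, 2850, 2450]);


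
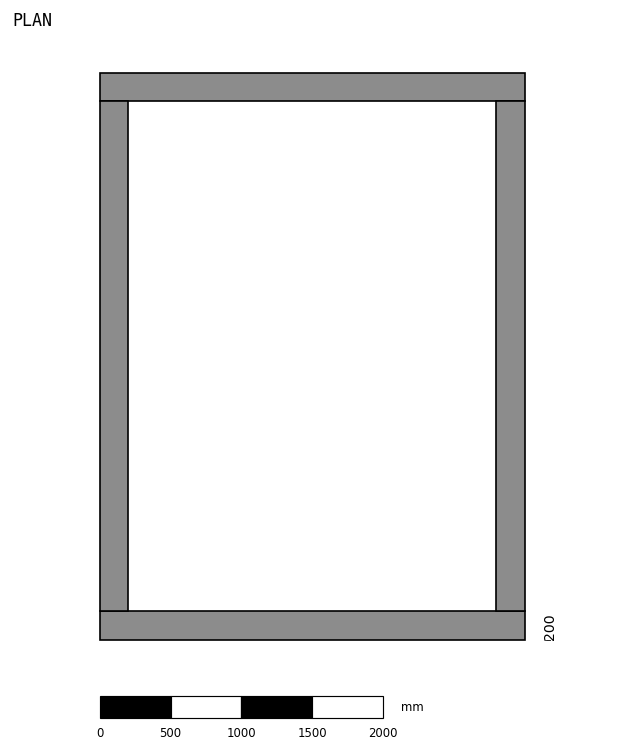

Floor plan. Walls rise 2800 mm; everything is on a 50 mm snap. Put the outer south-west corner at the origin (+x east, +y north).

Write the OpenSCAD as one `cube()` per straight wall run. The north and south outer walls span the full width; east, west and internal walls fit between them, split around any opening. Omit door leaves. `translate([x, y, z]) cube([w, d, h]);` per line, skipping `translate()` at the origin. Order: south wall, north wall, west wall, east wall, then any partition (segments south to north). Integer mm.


cube([3000, 200, 2800]);
translate([0, 3800, 0]) cube([3000, 200, 2800]);
translate([0, 200, 0]) cube([200, 3600, 2800]);
translate([2800, 200, 0]) cube([200, 3600, 2800]);


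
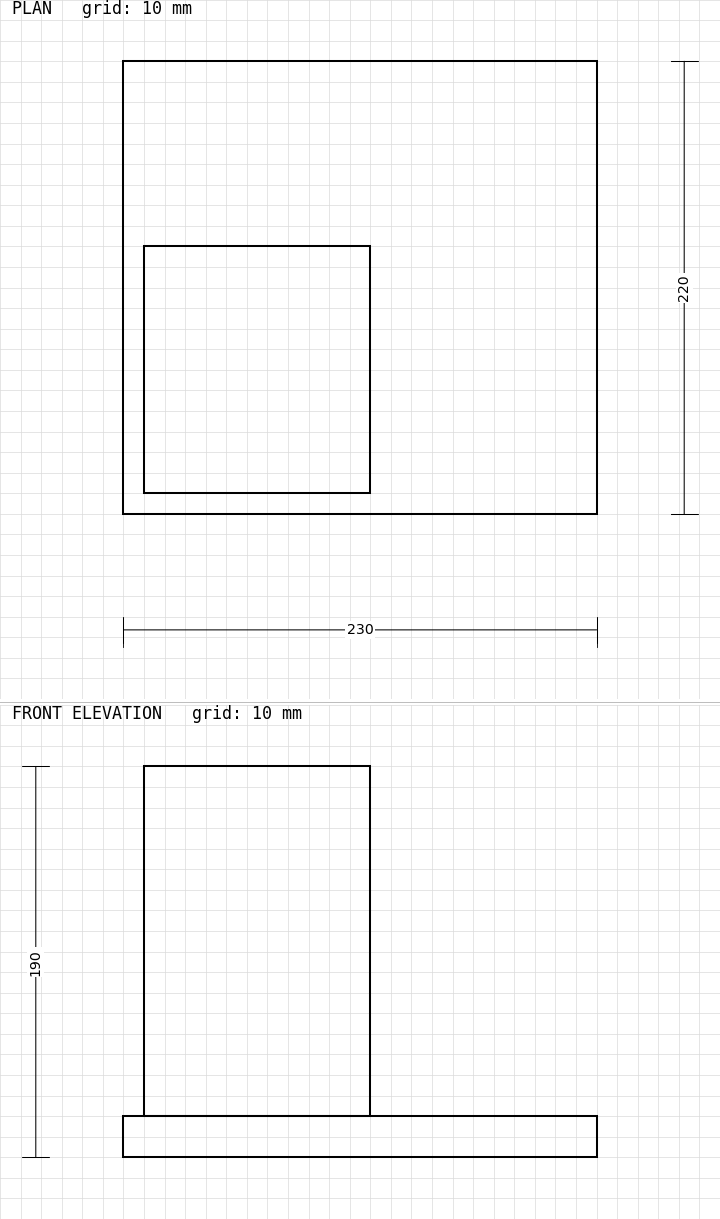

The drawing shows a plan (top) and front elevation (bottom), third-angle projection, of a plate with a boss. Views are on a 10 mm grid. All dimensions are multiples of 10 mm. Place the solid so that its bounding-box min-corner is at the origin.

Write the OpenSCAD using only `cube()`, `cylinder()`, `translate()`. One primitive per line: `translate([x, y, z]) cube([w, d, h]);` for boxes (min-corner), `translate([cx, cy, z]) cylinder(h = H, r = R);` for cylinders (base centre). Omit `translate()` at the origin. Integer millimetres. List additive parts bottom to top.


cube([230, 220, 20]);
translate([10, 10, 20]) cube([110, 120, 170]);
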